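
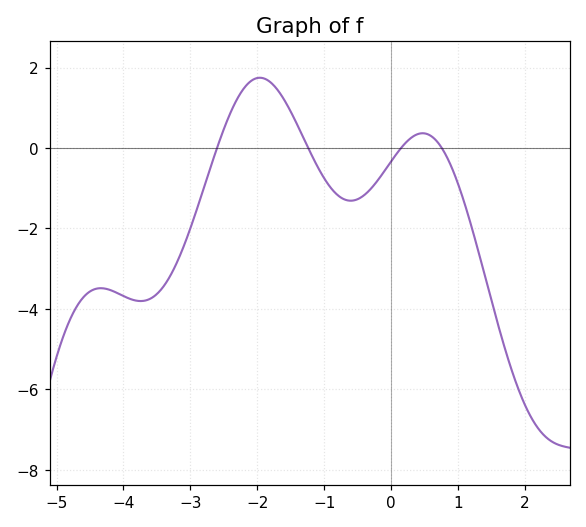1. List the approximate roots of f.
-2.6, -1.24, 0.147, 0.755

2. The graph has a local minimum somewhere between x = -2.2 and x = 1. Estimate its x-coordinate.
-0.605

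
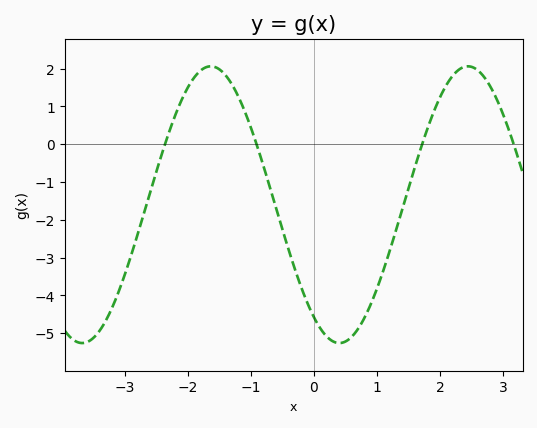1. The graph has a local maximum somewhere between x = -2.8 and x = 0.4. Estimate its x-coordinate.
-1.6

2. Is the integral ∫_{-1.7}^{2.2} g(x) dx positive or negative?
negative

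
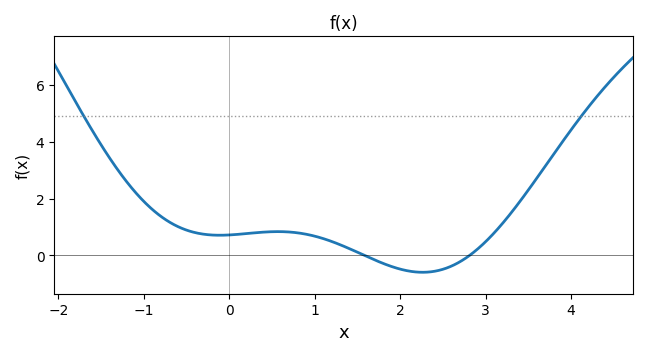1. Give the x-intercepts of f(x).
1.58, 2.81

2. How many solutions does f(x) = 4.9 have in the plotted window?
2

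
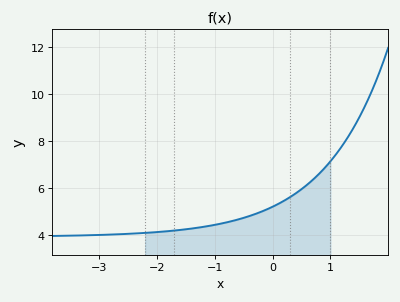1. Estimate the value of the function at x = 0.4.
5.8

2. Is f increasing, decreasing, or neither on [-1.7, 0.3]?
increasing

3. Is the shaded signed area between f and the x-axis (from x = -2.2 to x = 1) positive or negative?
positive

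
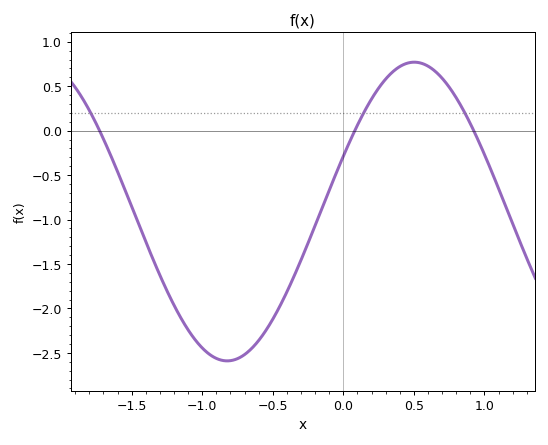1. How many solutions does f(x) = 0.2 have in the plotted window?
3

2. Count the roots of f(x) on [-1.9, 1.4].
3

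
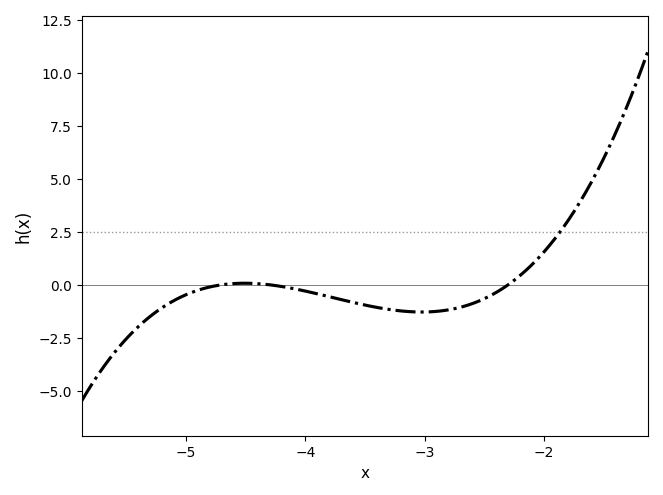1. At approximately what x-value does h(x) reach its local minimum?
-3.03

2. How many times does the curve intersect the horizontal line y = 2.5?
1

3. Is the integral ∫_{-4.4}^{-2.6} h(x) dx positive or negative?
negative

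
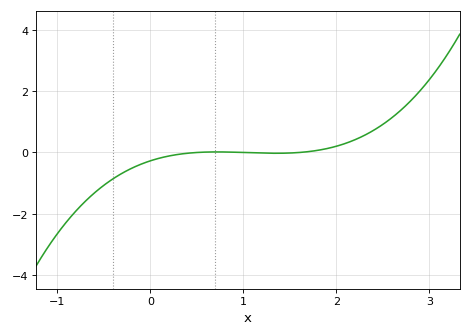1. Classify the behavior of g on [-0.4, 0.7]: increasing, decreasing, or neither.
increasing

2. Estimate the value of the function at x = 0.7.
0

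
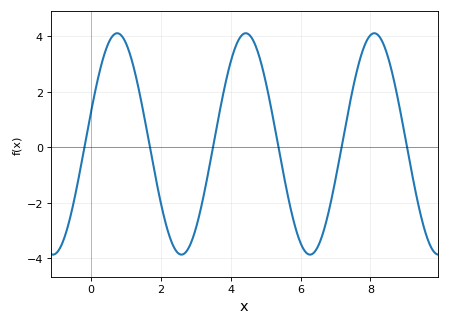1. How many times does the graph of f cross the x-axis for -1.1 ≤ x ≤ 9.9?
6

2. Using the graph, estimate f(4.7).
3.8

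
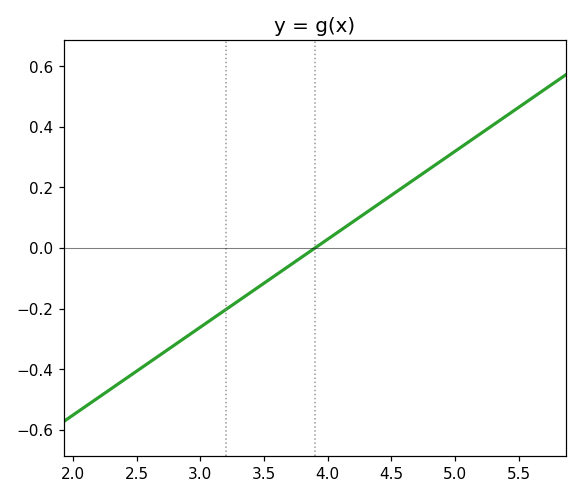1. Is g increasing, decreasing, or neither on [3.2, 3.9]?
increasing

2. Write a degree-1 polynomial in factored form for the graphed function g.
y = 0.29(x - 3.9)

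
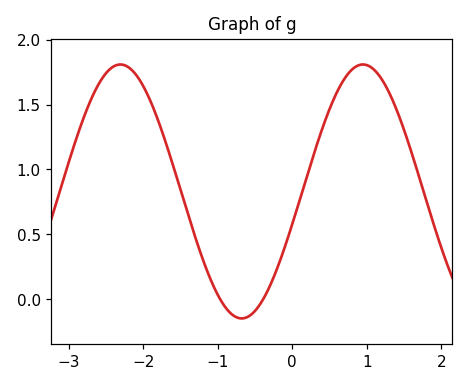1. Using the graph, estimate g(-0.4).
0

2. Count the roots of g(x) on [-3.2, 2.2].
2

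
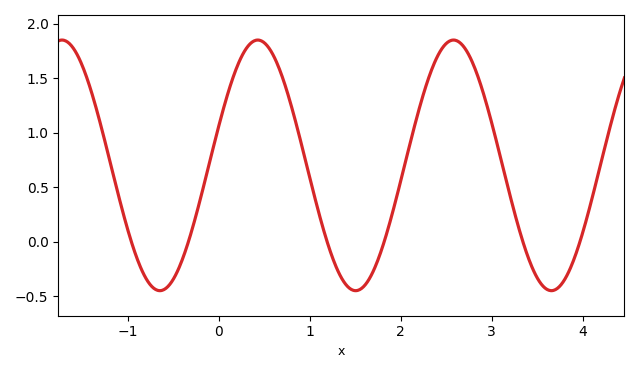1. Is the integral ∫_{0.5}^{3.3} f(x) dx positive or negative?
positive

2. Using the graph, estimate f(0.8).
1.25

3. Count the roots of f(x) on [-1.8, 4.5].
6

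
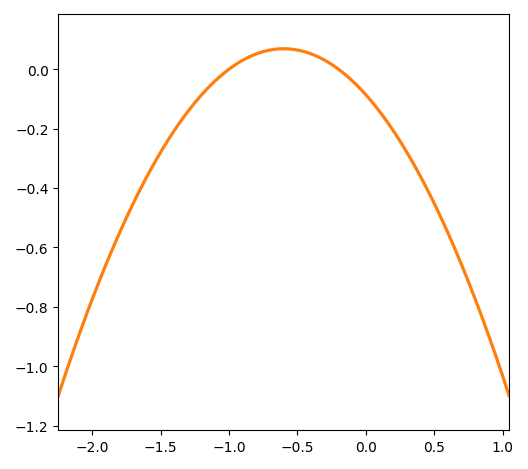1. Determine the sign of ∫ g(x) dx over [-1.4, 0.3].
negative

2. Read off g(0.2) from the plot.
-0.206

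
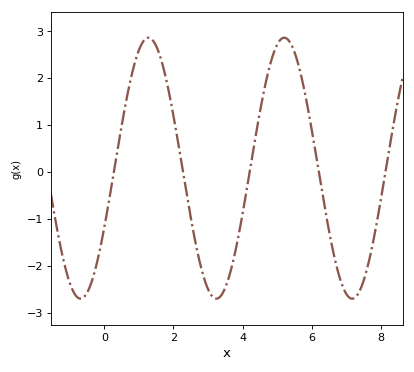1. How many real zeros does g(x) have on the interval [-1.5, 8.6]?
5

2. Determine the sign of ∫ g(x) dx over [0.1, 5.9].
positive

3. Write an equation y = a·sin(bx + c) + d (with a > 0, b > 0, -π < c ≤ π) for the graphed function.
y = 2.78sin(1.6x - 0.472) + 0.08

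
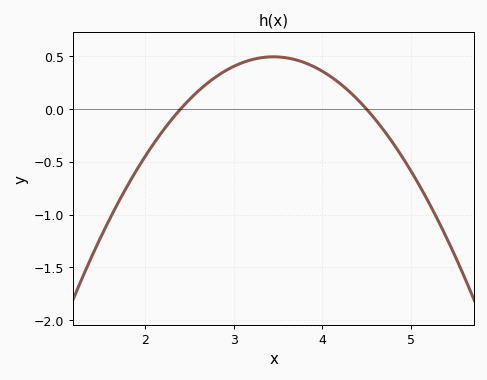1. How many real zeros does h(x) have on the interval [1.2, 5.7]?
2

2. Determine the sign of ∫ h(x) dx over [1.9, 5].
positive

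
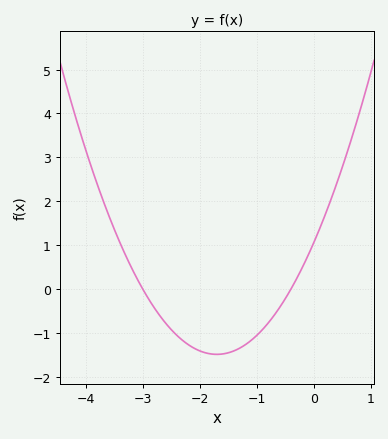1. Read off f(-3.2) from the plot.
0.493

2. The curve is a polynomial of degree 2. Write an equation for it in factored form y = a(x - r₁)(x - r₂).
y = 0.88(x + 3)(x + 0.4)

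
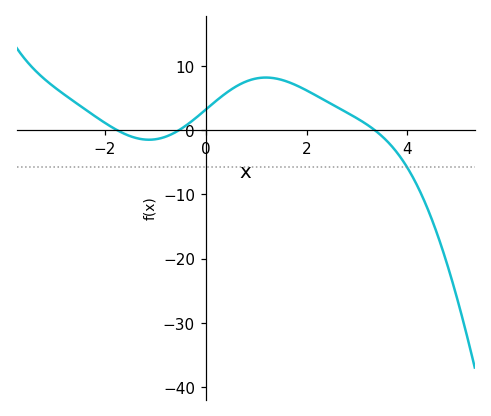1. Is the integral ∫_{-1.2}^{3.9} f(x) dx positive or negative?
positive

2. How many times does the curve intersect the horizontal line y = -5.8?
1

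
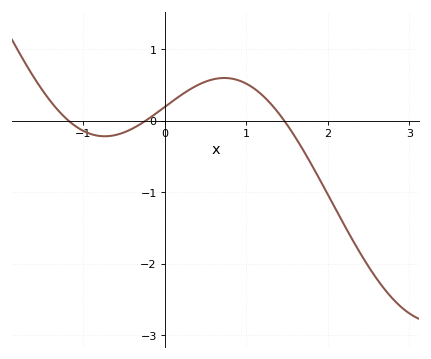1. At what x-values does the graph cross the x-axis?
-1.2, -0.2, 1.5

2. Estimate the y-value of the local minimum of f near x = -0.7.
-0.2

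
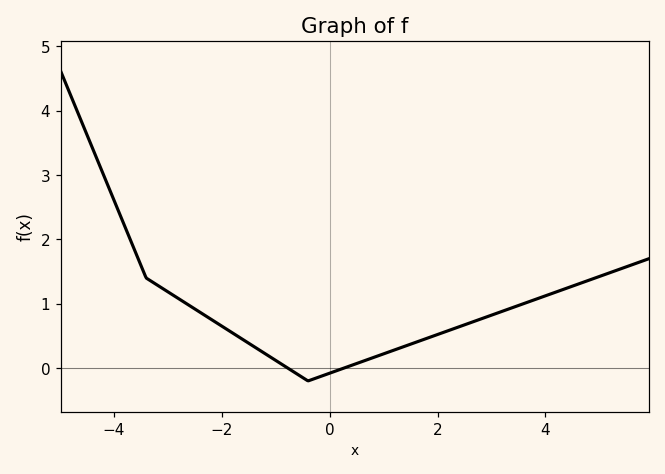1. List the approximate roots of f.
-0.775, 0.265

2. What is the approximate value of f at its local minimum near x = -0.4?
-0.2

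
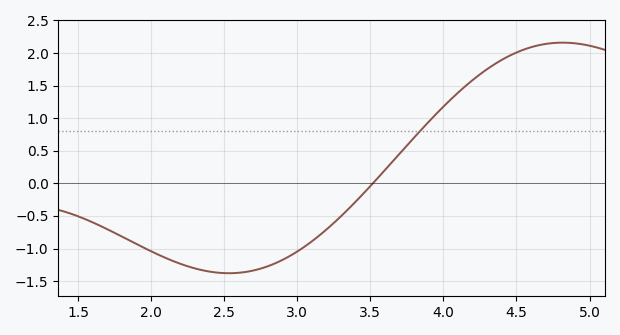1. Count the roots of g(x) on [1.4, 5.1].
1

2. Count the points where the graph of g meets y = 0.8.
1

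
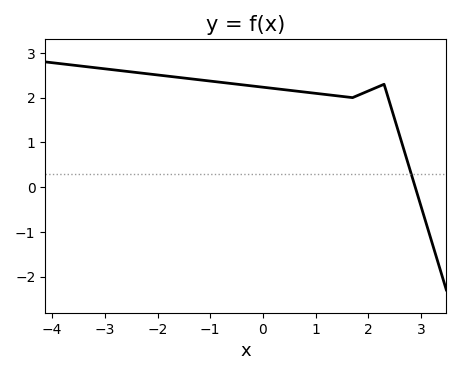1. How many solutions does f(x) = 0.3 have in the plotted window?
1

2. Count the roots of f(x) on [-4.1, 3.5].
1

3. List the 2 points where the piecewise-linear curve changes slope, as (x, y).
(1.7, 2); (2.3, 2.3)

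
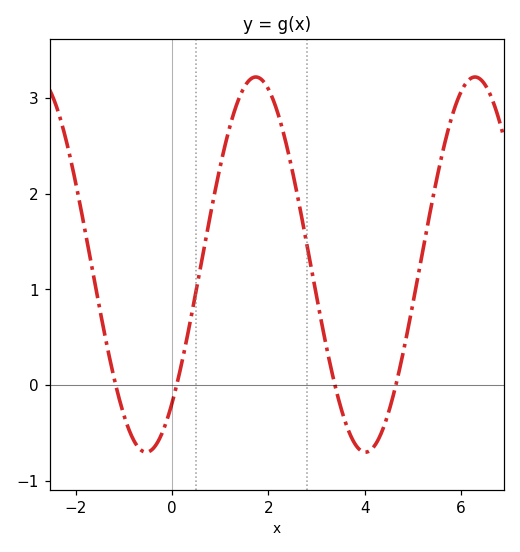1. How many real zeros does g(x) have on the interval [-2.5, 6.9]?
4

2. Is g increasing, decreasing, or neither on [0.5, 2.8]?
neither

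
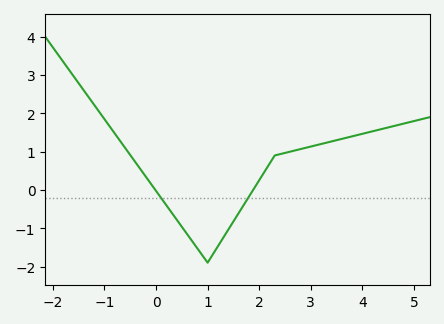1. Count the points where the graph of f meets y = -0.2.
2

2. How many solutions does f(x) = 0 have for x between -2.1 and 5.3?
2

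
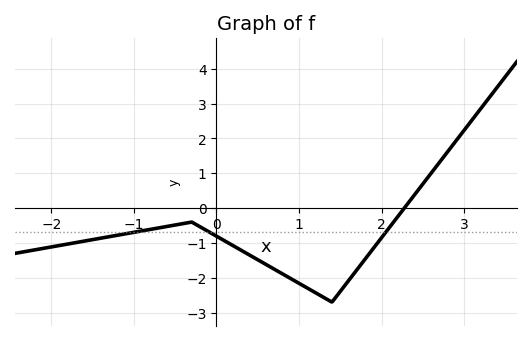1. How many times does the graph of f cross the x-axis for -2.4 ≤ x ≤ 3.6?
1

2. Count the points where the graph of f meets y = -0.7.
3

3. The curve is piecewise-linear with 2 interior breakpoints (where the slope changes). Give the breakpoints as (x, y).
(-0.3, -0.4); (1.4, -2.7)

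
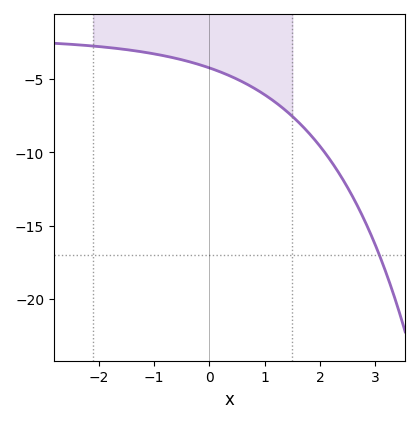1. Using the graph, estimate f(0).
-4.23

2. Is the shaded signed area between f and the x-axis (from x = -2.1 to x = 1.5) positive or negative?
negative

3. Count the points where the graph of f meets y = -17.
1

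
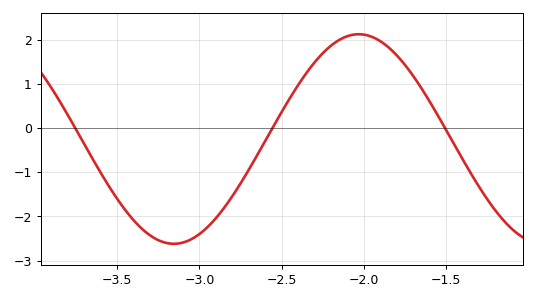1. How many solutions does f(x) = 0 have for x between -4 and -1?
3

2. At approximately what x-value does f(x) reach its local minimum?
-3.15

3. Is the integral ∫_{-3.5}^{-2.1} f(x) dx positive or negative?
negative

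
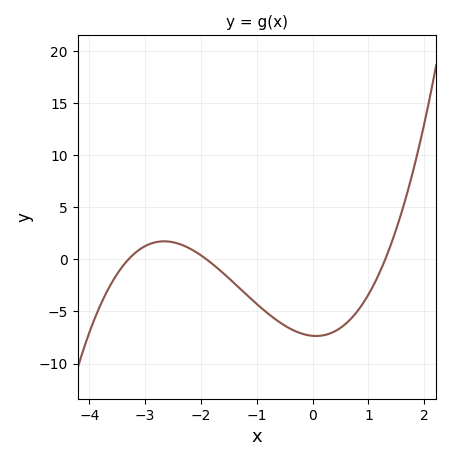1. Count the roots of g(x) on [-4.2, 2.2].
3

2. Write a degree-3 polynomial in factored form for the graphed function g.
y = 0.9(x + 3.3)(x + 1.9)(x - 1.3)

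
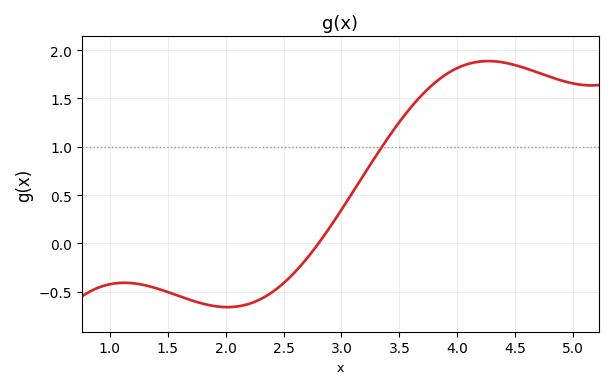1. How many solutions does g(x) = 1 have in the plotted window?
1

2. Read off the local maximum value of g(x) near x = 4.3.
1.9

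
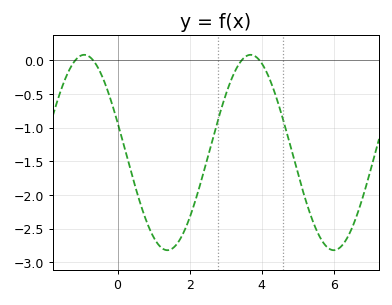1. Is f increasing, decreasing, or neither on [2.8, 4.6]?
neither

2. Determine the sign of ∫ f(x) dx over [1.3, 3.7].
negative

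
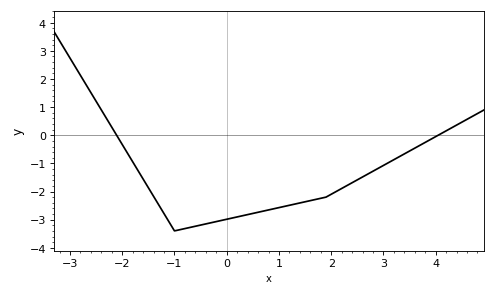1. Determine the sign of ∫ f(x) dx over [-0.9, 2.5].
negative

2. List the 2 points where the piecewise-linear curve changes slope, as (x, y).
(-1, -3.4); (1.9, -2.2)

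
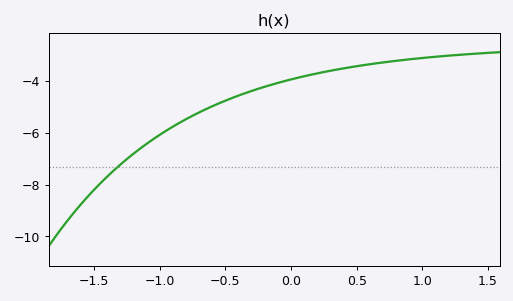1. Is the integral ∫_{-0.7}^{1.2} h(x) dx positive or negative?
negative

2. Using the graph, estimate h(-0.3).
-4.4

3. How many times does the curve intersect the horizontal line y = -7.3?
1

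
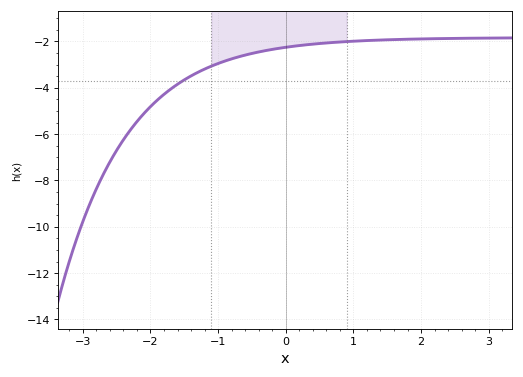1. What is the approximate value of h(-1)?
-2.95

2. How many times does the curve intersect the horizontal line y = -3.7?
1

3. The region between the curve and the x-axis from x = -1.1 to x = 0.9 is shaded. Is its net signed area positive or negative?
negative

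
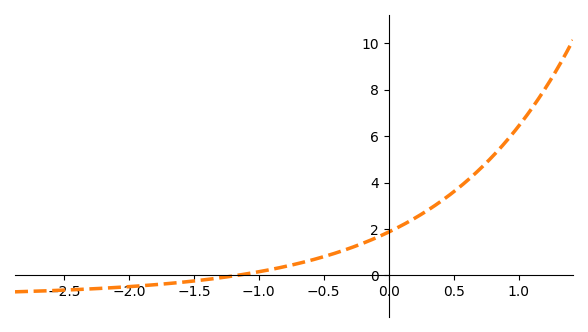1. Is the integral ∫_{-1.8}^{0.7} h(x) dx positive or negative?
positive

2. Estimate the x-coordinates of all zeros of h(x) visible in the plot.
-1.2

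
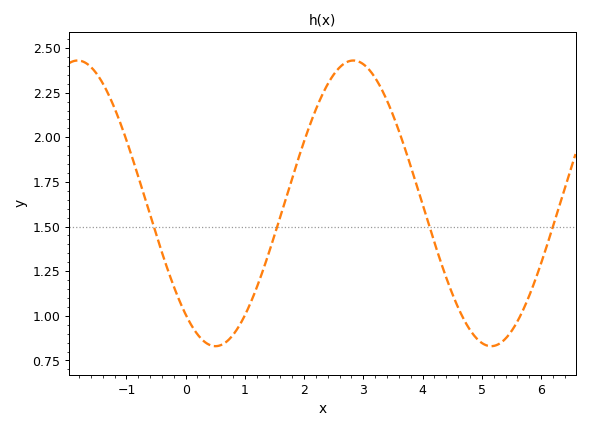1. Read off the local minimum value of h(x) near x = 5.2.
0.84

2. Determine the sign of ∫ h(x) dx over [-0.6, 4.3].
positive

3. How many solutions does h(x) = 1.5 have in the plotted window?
4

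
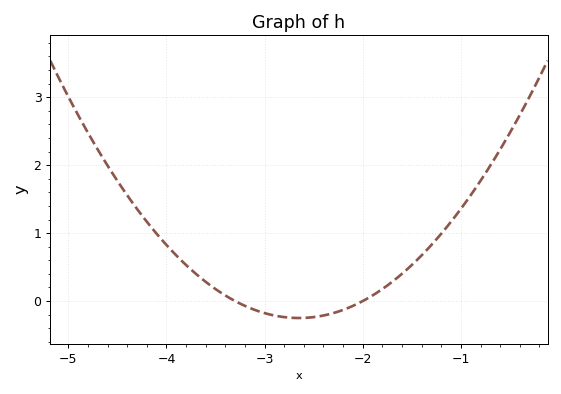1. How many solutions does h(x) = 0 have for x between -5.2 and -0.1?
2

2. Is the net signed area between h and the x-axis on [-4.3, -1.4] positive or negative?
positive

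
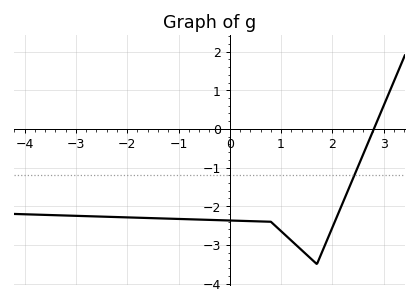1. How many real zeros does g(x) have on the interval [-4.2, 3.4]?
1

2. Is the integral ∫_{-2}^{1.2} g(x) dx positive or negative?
negative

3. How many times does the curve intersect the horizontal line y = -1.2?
1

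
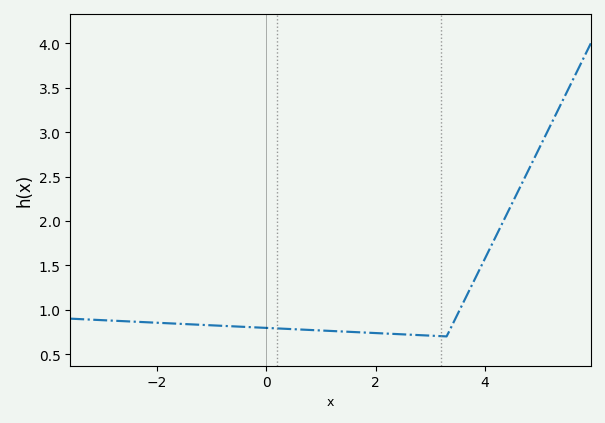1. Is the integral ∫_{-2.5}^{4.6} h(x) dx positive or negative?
positive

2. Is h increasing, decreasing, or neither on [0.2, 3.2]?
decreasing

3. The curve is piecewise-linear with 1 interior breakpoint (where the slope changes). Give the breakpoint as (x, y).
(3.3, 0.7)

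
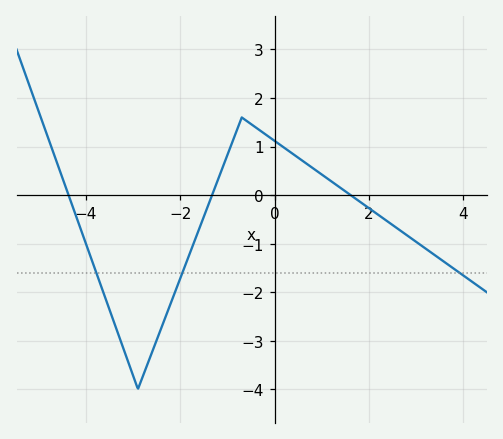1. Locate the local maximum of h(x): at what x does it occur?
-0.6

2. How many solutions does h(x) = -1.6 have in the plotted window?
3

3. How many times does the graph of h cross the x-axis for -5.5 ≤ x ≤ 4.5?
3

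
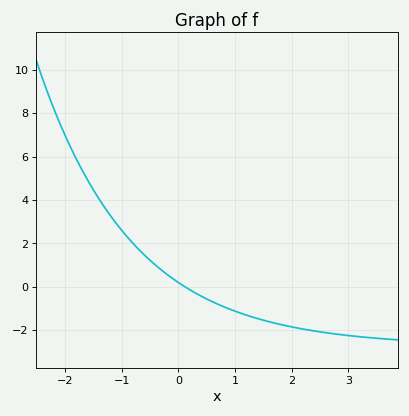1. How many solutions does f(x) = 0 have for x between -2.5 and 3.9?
1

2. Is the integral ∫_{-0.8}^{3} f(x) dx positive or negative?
negative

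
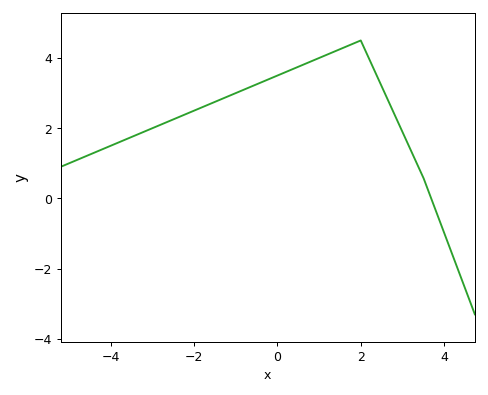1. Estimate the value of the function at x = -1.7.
2.65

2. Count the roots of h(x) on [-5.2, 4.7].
1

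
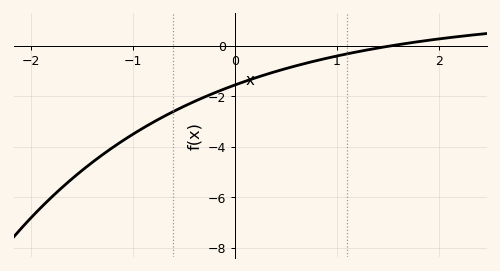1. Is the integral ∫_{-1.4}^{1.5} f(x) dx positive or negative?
negative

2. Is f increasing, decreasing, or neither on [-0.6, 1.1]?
increasing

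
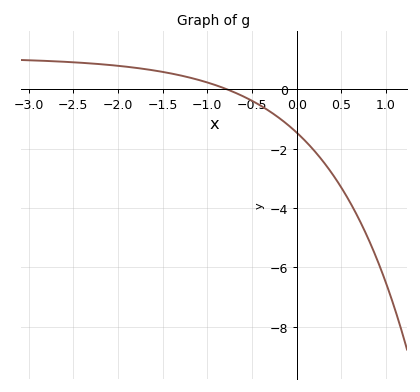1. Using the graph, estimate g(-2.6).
1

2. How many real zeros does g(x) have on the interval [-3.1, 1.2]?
1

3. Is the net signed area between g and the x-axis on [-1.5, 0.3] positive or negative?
negative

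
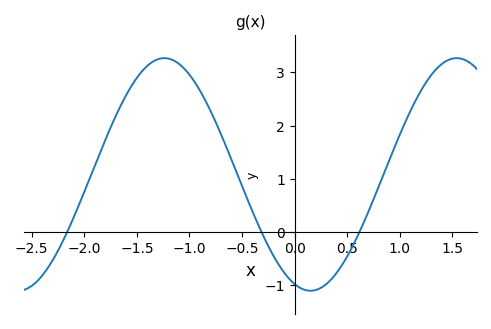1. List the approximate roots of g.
-2.16, -0.316, 0.618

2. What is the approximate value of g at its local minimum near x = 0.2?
-1.11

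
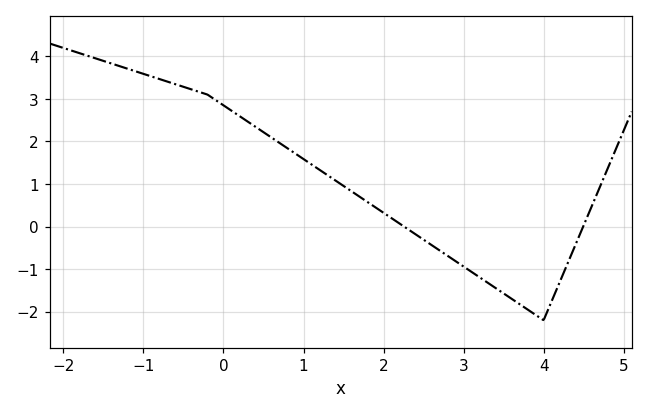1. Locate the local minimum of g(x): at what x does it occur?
4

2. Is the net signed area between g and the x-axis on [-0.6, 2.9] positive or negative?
positive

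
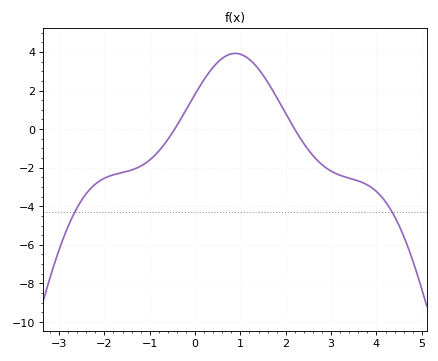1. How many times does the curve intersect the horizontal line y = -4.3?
2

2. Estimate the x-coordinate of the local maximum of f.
0.883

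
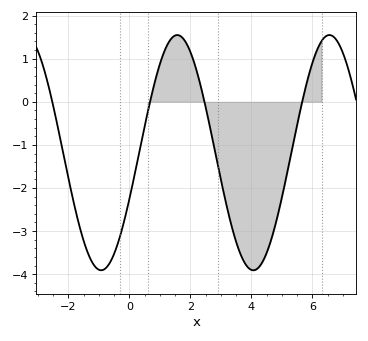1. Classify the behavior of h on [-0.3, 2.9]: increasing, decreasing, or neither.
neither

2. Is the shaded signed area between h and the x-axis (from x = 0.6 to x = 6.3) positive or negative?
negative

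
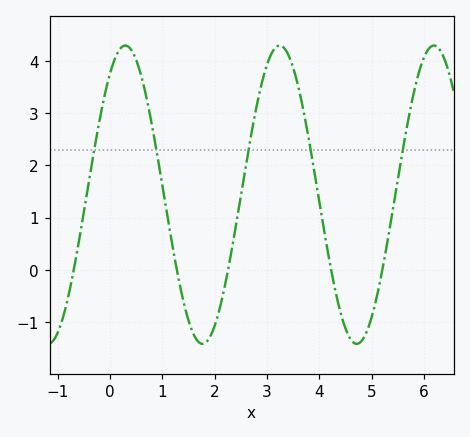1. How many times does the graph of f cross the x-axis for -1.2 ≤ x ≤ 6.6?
5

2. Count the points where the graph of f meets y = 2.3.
5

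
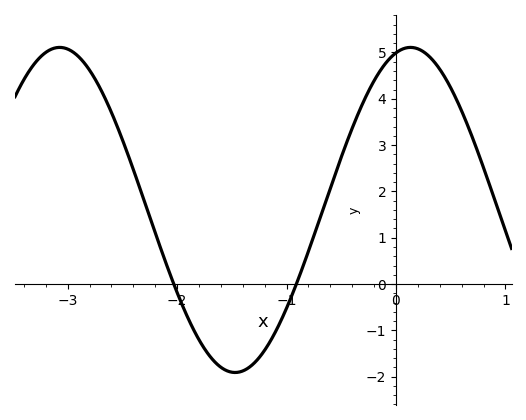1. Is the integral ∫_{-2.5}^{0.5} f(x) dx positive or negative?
positive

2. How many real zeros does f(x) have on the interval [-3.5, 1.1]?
2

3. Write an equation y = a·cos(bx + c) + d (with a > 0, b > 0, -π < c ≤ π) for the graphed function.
y = 3.51cos(2x - 0.26) + 1.6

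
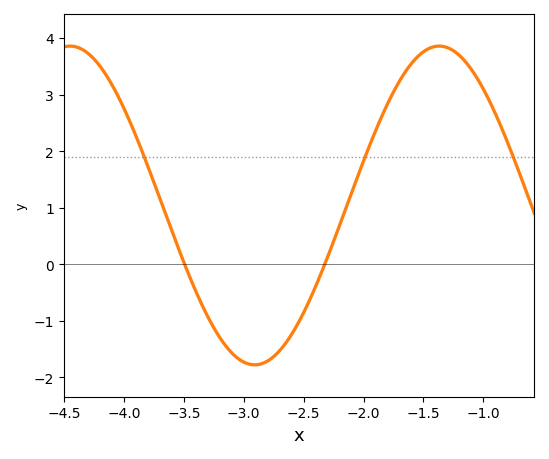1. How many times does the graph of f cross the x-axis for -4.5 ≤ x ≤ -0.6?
2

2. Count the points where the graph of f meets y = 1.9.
3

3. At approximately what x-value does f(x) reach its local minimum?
-2.9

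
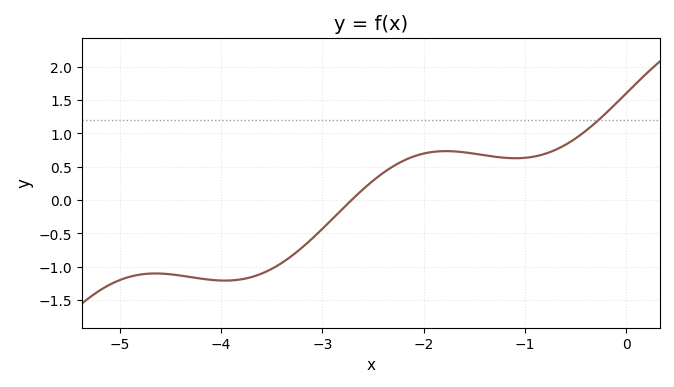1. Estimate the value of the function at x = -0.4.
1.04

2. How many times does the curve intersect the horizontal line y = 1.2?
1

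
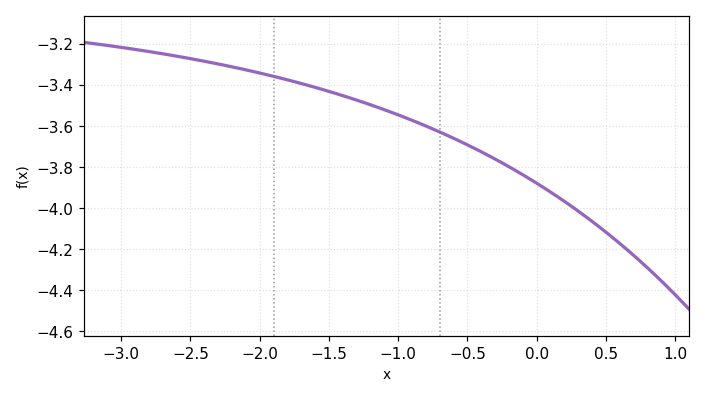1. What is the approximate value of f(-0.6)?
-3.66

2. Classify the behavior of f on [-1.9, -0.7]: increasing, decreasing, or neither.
decreasing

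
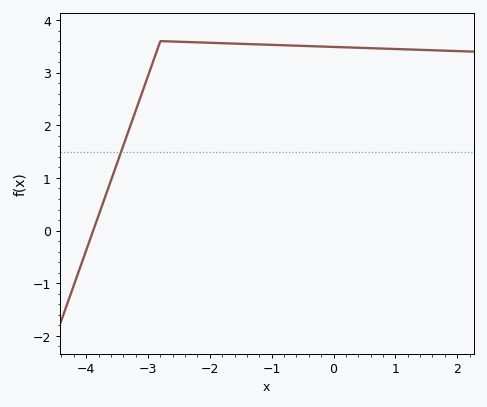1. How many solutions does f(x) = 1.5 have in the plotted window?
1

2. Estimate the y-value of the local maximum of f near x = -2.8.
3.6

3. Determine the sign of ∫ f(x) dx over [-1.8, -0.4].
positive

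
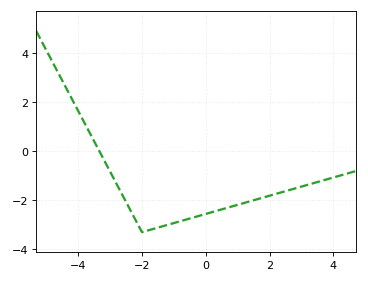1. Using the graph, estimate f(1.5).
-2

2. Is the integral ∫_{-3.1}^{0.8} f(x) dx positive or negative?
negative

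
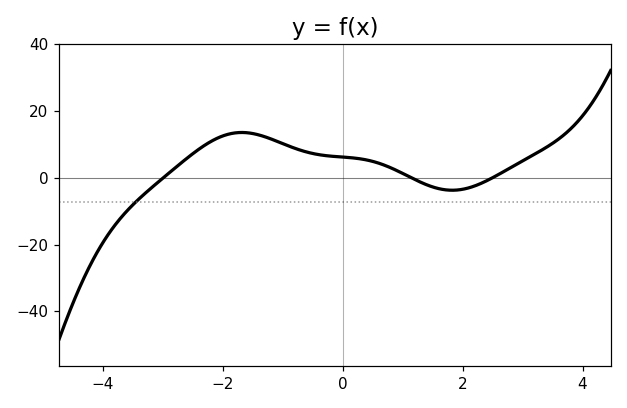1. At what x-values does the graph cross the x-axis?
-3, 1.2, 2.4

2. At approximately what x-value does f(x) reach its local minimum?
1.8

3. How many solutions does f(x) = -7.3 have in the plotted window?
1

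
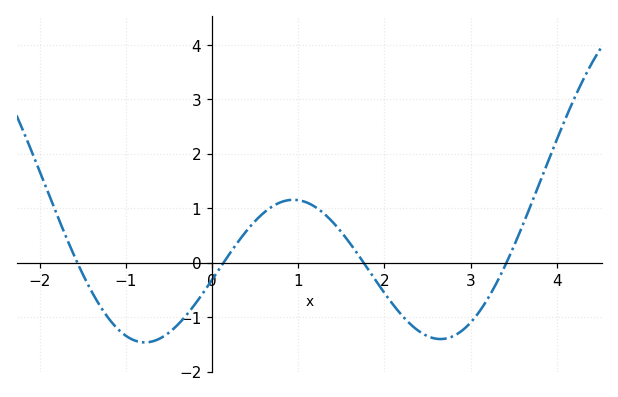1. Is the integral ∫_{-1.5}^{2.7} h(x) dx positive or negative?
negative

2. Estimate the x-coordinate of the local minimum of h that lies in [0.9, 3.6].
2.7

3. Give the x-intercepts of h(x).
-1.6, 0.1, 1.8, 3.4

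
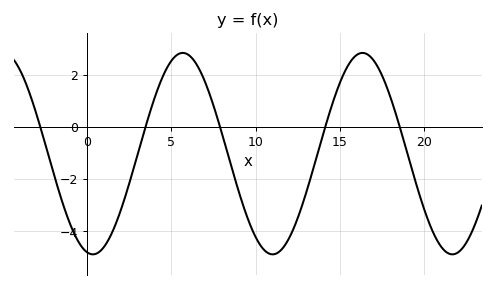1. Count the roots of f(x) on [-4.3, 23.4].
5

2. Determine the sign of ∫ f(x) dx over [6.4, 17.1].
negative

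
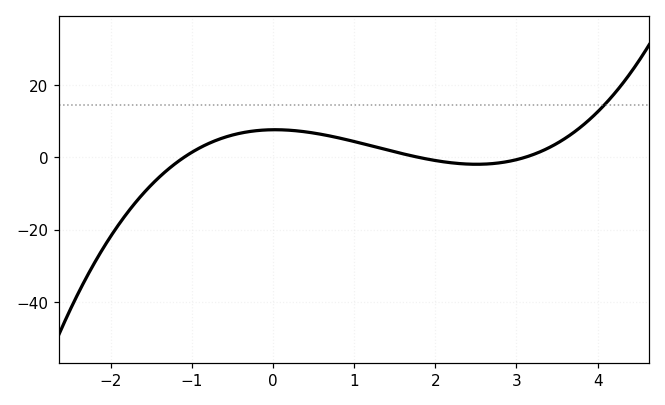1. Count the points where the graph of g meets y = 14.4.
1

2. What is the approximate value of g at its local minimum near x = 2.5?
-1.89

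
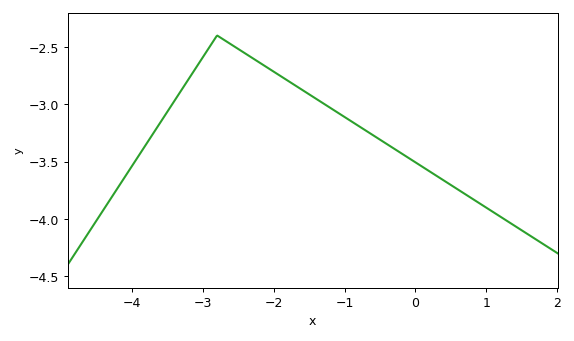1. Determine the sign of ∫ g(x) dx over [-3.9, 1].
negative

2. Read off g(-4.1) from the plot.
-3.63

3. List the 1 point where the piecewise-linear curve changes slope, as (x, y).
(-2.8, -2.4)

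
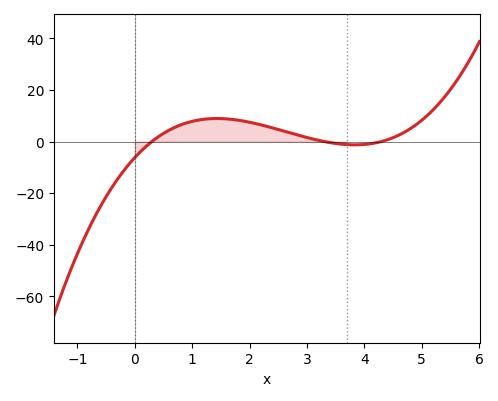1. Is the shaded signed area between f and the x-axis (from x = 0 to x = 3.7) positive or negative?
positive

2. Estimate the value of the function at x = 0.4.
2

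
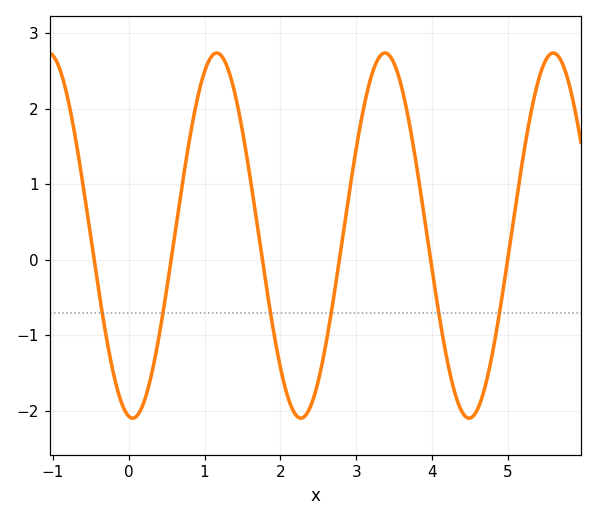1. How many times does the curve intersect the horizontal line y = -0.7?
6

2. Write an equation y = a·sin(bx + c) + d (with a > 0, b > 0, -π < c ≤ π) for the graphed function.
y = 2.42sin(2.83x - 1.71) + 0.32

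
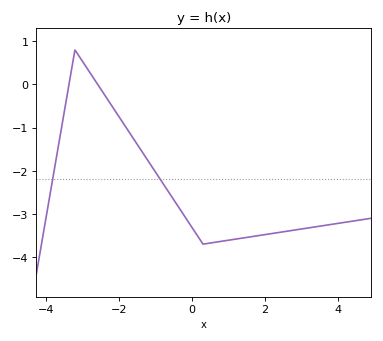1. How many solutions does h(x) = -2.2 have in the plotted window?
2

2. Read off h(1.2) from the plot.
-3.58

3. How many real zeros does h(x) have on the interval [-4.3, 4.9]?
2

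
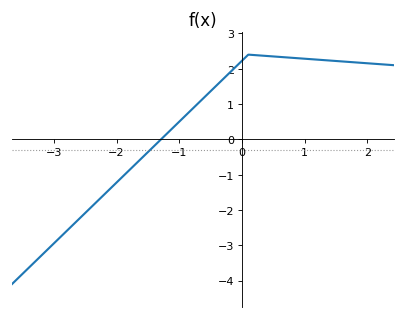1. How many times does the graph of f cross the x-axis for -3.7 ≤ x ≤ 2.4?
1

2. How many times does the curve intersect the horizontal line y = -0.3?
1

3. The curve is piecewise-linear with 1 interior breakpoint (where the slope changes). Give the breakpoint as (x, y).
(0.1, 2.4)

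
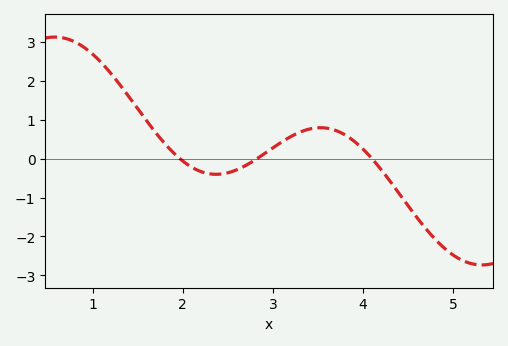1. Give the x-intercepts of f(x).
2, 2.8, 4.1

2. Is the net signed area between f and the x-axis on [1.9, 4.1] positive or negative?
positive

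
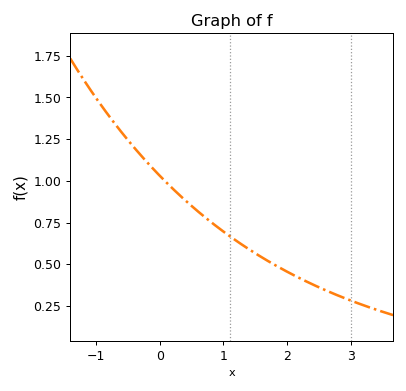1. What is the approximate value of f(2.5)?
0.36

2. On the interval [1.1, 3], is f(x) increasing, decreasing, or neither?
decreasing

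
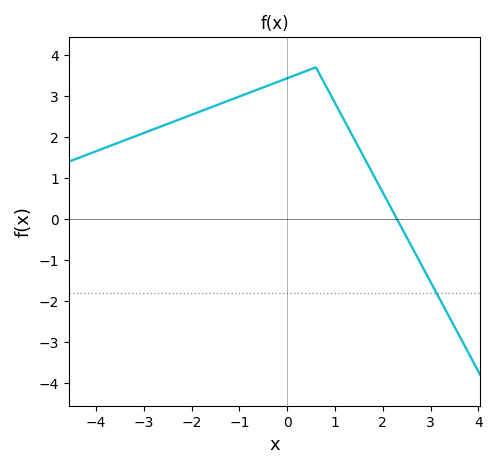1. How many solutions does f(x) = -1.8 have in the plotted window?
1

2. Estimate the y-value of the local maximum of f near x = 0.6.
3.7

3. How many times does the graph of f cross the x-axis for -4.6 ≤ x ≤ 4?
1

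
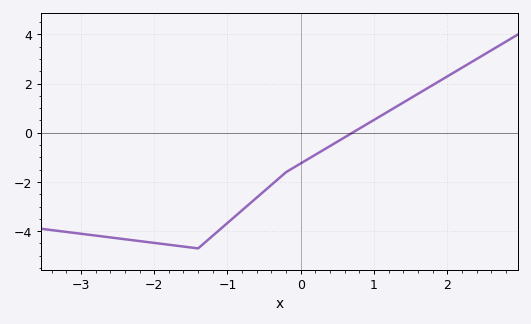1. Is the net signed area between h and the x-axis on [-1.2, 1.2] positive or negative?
negative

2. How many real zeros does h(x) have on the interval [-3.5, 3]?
1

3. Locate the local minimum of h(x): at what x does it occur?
-1.4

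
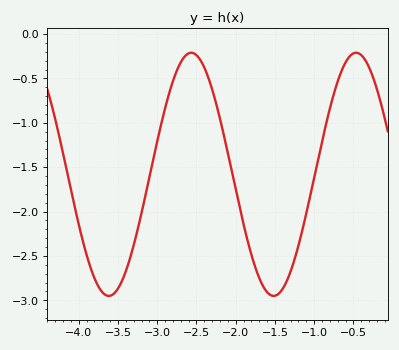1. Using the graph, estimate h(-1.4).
-2.87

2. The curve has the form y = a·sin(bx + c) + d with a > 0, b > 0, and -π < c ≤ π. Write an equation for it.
y = 1.37sin(2.99x + 2.96) - 1.58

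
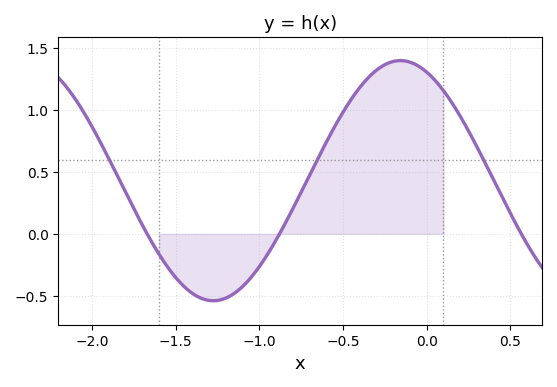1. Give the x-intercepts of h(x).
-1.65, -0.9, 0.55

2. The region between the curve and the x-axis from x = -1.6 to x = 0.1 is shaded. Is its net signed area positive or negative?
positive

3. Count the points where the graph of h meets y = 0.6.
3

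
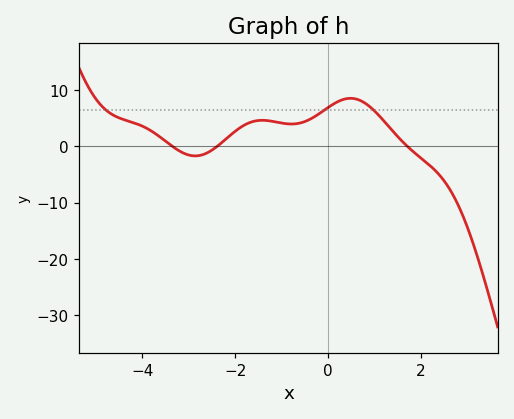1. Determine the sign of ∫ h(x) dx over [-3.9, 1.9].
positive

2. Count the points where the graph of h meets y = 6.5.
3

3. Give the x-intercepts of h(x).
-3.35, -2.38, 1.71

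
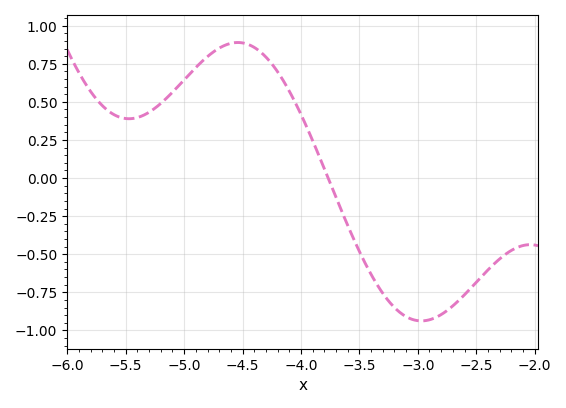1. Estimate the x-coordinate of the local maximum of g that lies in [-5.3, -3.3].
-4.54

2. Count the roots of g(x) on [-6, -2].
1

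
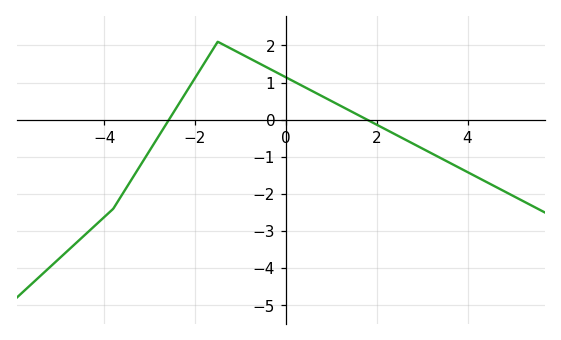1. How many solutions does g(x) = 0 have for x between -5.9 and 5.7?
2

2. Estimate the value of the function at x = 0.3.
1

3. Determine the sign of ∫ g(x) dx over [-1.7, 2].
positive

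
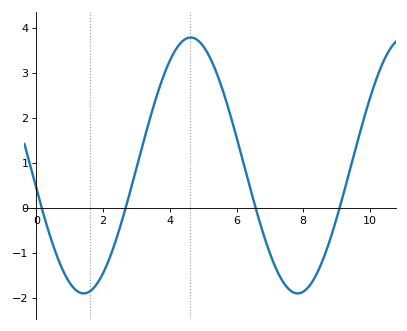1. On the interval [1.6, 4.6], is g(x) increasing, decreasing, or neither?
increasing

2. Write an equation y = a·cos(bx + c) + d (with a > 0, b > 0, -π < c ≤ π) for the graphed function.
y = 2.84cos(0.98x + 1.8) + 0.94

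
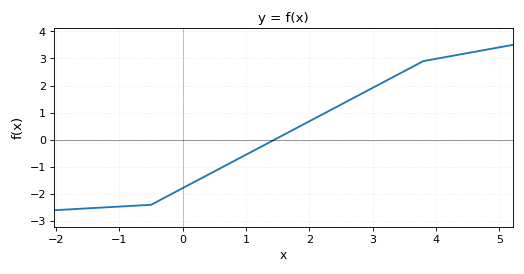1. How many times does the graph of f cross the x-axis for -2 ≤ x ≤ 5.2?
1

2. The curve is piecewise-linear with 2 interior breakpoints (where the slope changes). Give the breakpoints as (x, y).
(-0.5, -2.4); (3.8, 2.9)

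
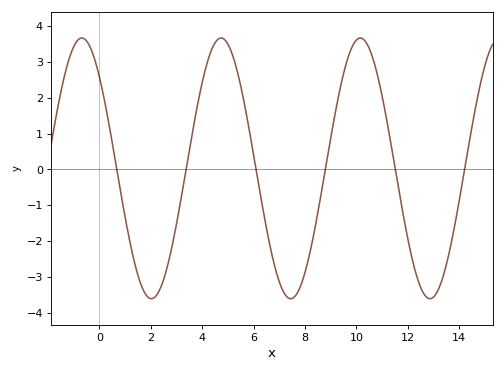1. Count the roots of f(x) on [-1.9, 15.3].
6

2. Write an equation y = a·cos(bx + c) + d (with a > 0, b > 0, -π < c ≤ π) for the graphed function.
y = 3.63cos(1.16x + 0.792) + 0.03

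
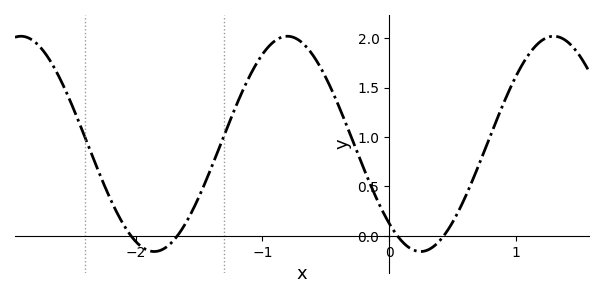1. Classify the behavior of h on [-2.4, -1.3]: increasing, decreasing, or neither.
neither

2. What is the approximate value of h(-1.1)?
1.62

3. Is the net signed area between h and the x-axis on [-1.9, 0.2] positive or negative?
positive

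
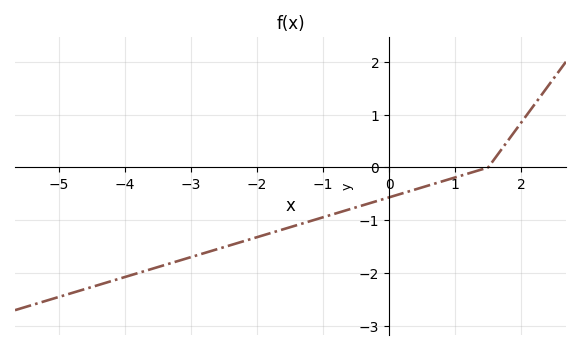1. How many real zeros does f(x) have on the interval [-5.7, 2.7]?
1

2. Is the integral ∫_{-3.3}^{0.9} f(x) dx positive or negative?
negative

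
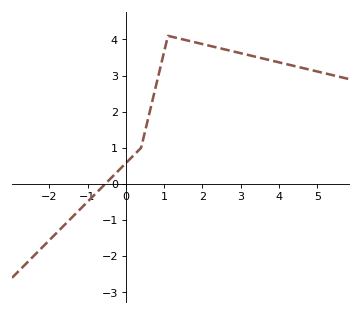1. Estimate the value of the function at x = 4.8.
3.16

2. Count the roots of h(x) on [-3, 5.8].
1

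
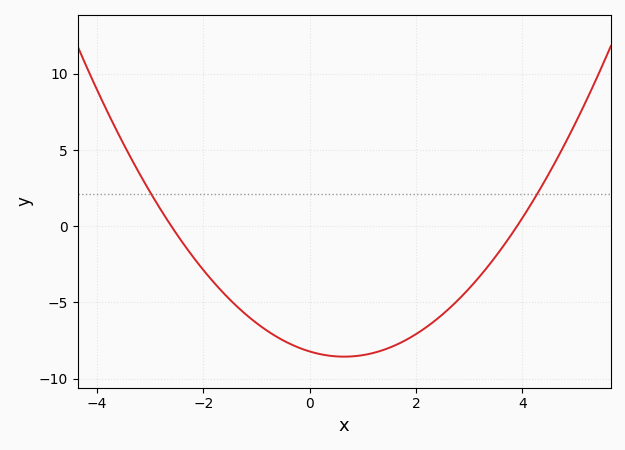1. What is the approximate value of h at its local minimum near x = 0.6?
-8.56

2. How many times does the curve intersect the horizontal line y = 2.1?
2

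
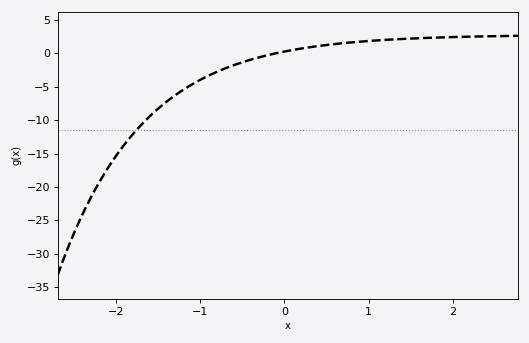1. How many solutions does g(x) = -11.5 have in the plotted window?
1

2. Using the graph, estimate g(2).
2.42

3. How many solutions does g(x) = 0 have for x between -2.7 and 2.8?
1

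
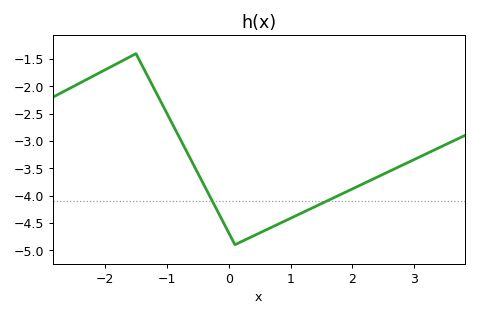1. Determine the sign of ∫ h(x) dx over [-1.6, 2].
negative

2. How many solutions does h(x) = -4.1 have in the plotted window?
2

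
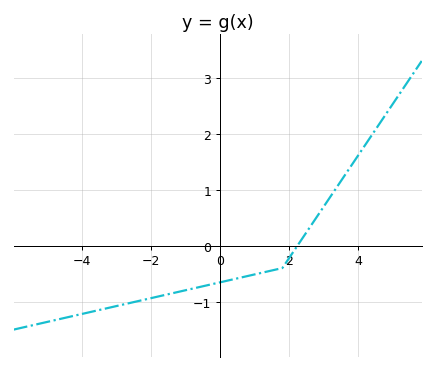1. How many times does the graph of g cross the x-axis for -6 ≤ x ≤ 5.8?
1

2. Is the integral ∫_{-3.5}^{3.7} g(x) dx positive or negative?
negative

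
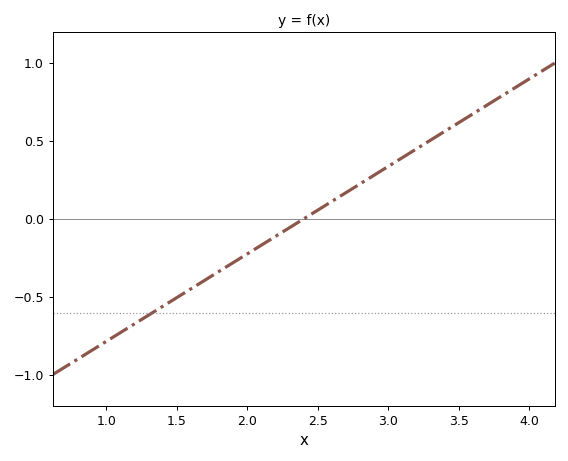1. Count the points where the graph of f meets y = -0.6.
1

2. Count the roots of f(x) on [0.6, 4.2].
1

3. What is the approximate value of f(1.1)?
-0.75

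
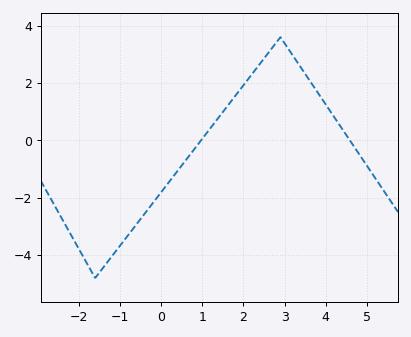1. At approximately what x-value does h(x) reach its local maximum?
2.9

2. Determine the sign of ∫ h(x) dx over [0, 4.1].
positive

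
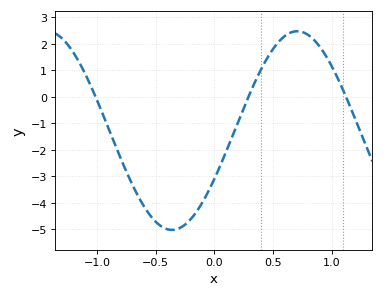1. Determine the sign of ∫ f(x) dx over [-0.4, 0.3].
negative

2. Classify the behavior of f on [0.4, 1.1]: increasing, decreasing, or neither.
neither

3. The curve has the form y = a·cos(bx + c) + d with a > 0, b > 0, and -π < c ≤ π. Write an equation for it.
y = 3.75cos(2.9x - 2.1) - 1.27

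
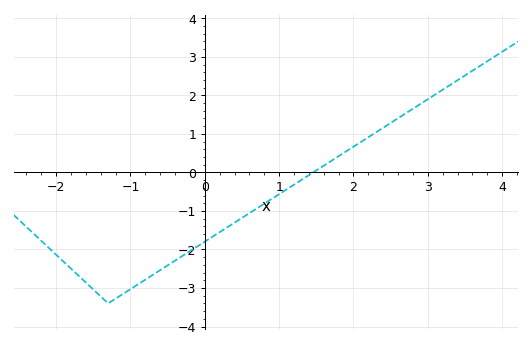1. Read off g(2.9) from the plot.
1.8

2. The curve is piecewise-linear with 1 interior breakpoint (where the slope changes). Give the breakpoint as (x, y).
(-1.3, -3.4)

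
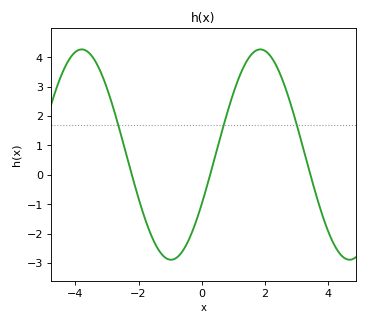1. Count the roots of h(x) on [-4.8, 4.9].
3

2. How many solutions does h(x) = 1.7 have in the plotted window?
3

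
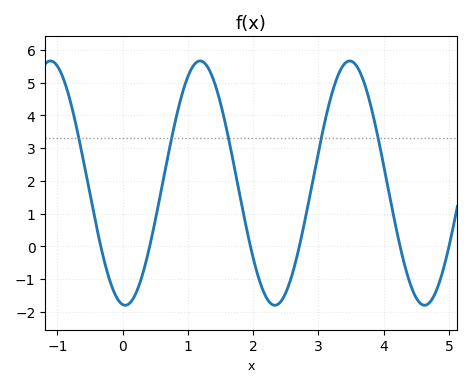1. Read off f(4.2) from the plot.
0.5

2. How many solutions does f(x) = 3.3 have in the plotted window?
5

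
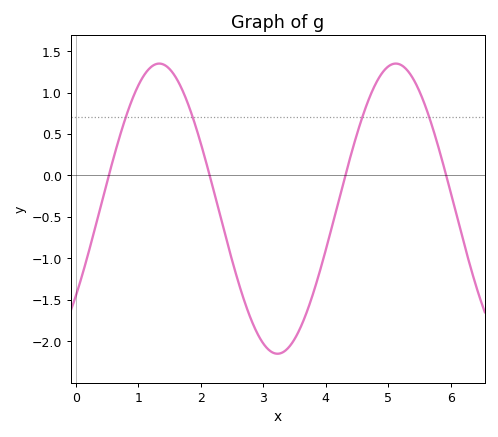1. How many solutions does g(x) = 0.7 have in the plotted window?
4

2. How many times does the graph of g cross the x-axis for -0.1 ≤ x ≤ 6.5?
4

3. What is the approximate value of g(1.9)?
0.641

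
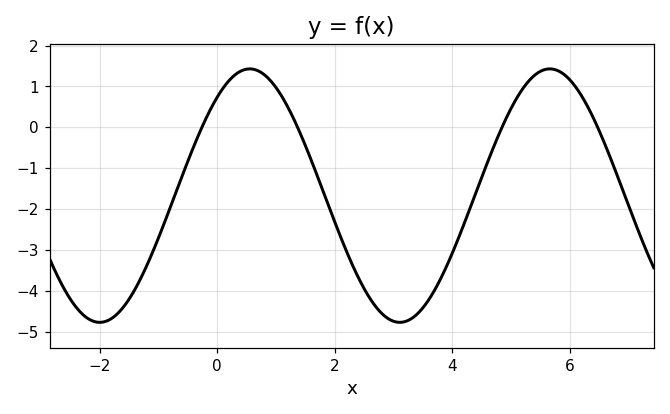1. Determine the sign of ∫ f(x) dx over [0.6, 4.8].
negative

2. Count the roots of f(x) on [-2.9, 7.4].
4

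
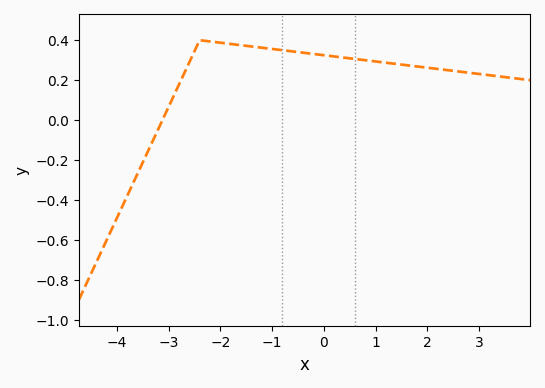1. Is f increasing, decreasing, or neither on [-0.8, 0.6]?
decreasing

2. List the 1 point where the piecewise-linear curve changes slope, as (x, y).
(-2.4, 0.4)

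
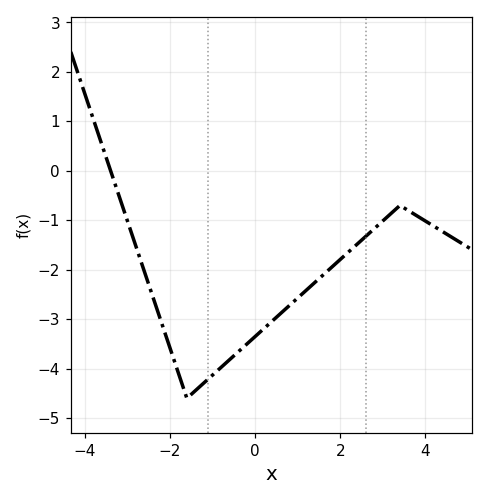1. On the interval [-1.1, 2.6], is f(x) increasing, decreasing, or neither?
increasing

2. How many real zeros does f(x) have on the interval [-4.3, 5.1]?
1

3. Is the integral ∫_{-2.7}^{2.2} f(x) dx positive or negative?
negative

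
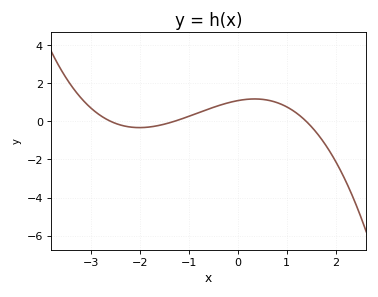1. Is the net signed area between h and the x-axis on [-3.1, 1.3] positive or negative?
positive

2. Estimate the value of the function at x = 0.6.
1.2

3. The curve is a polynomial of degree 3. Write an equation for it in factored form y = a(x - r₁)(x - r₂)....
y = -0.23(x + 2.6)(x + 1.3)(x - 1.4)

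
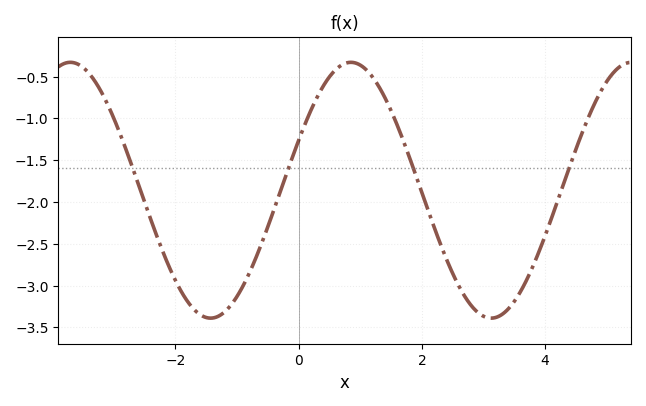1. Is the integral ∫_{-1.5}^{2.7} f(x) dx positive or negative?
negative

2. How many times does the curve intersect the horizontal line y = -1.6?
4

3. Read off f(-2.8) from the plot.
-1.38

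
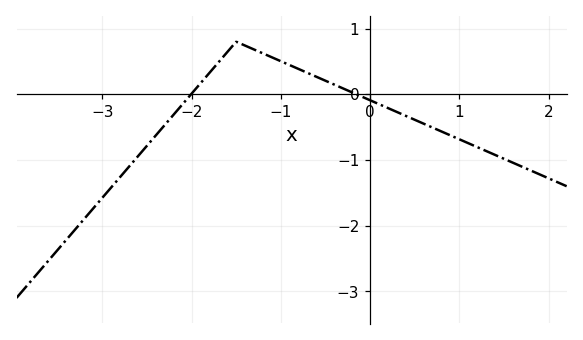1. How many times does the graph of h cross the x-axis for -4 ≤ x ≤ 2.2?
2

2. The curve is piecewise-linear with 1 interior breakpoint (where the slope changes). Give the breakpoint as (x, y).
(-1.5, 0.8)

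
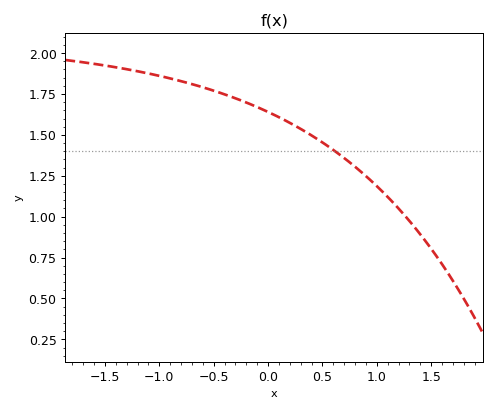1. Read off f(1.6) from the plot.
0.709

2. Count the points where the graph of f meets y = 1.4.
1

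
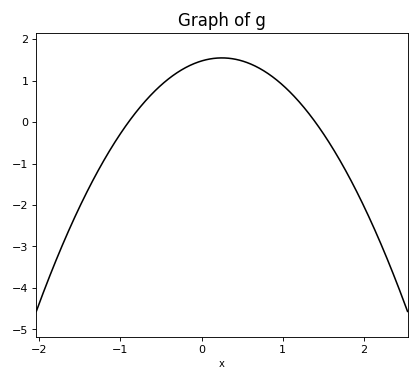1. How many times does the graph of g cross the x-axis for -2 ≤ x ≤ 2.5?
2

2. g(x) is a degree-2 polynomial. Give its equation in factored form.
y = -1.17(x + 0.9)(x - 1.4)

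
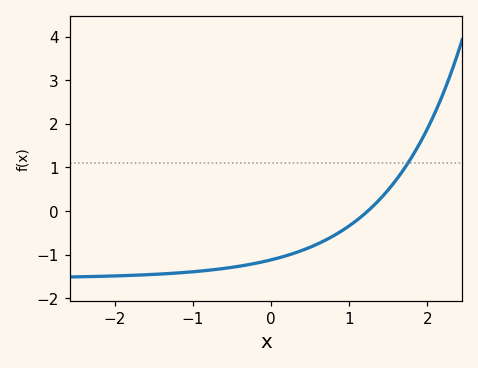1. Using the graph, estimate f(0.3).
-1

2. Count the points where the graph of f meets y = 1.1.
1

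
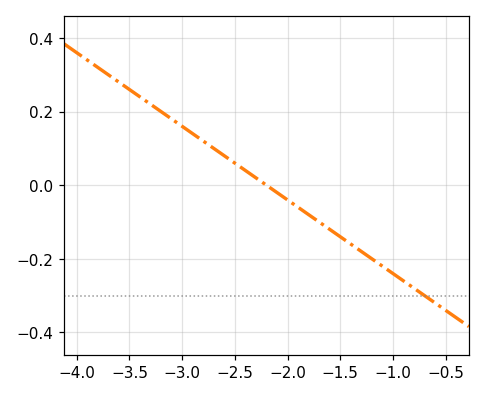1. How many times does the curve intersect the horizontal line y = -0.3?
1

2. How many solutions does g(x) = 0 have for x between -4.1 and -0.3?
1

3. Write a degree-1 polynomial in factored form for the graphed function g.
y = -0.2(x + 2.2)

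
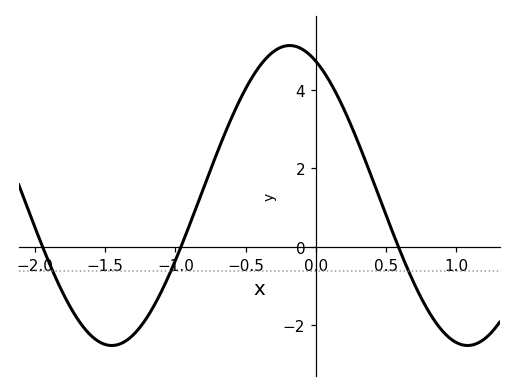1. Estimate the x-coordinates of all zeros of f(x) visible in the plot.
-1.95, -0.95, 0.6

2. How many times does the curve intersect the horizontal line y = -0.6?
3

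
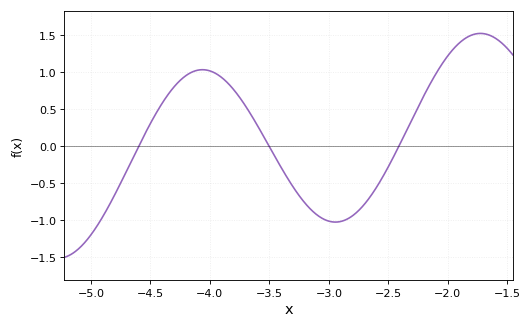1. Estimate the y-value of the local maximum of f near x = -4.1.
1.05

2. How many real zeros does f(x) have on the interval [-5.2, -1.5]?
3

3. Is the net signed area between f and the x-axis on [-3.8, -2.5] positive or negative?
negative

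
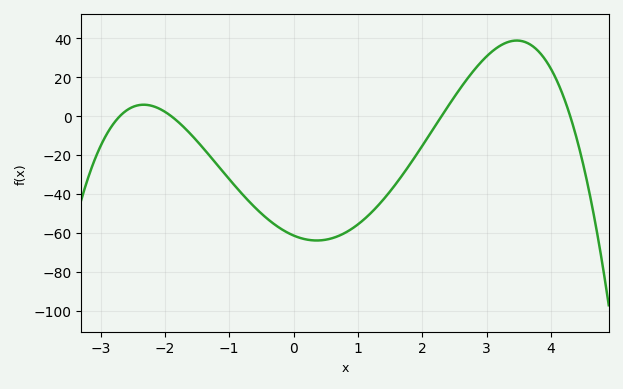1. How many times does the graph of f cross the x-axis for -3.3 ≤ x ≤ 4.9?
4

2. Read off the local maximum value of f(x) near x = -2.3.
5.91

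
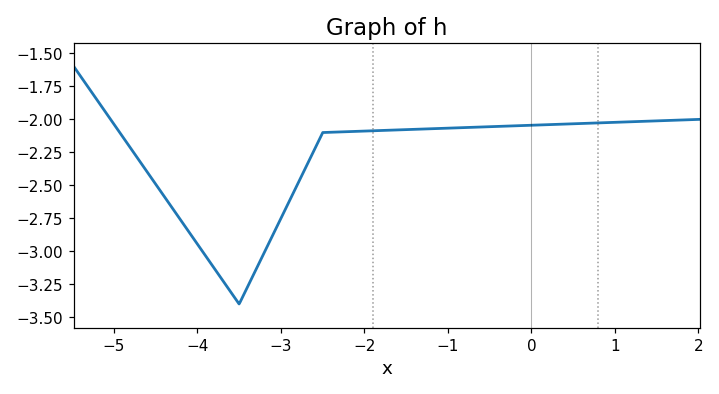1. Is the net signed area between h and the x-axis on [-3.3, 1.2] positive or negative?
negative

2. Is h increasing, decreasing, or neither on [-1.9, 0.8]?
increasing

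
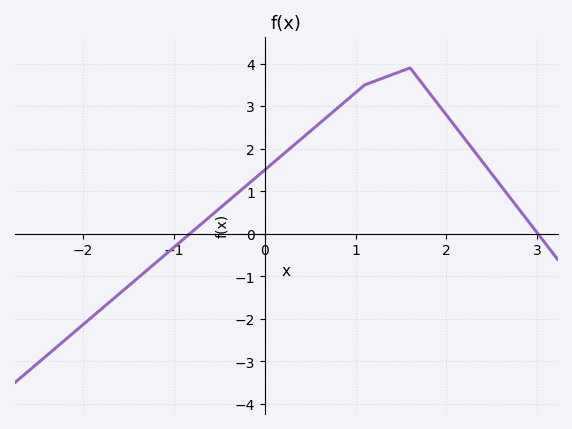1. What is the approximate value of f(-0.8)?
0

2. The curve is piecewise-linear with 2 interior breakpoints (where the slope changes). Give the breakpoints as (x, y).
(1.1, 3.5); (1.6, 3.9)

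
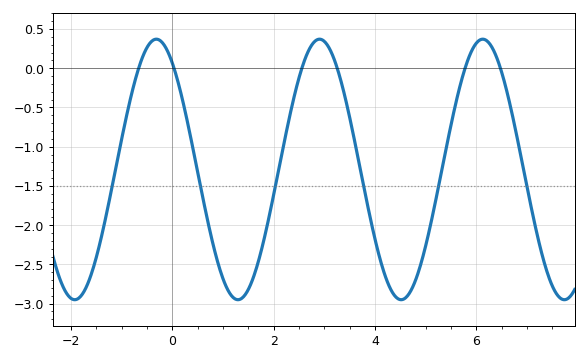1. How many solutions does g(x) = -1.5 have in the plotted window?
6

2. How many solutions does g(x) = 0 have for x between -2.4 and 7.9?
6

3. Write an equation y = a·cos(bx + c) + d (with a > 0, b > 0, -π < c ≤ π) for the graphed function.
y = 1.66cos(1.9x + 0.62) - 1.29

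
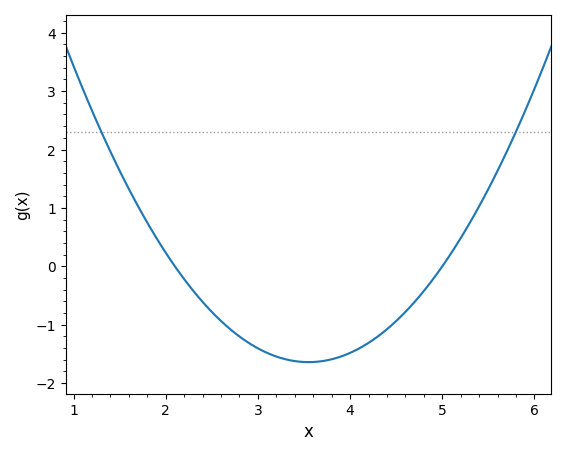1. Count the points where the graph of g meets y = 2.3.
2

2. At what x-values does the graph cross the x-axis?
2.1, 5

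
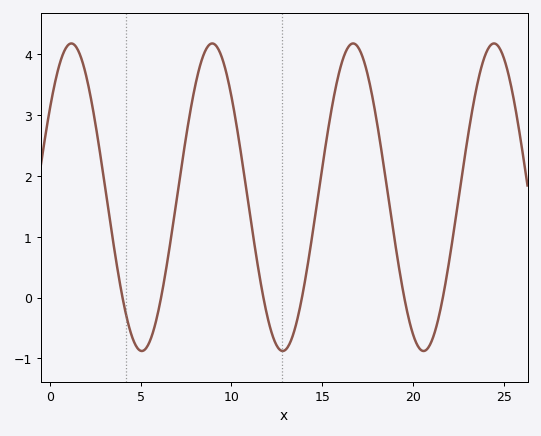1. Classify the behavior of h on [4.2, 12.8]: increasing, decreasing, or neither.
neither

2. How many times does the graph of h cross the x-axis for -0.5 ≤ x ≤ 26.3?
6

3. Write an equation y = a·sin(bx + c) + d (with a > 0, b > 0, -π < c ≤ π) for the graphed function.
y = 2.53sin(0.81x + 0.61) + 1.65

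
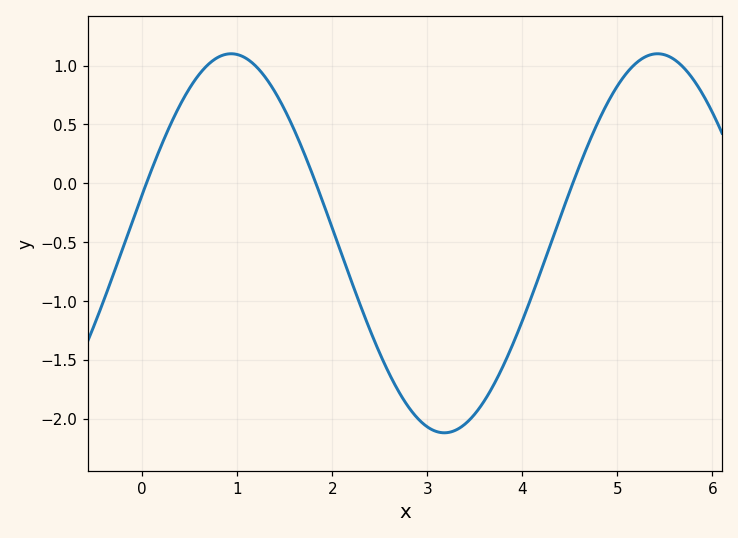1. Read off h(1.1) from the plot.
1.05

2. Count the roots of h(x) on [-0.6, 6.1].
3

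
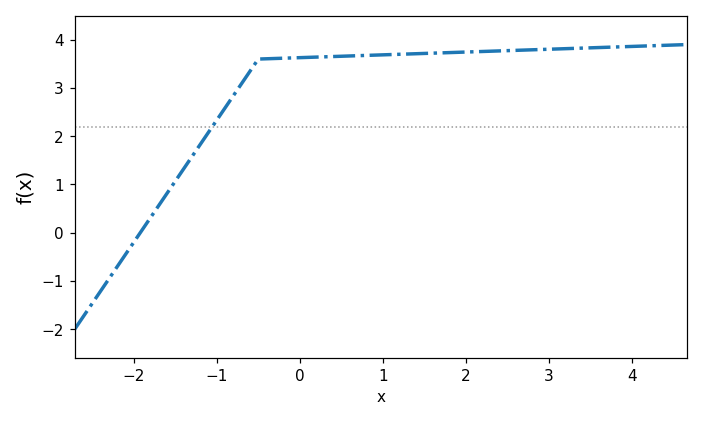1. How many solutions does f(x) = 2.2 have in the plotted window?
1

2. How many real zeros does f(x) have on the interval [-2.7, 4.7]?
1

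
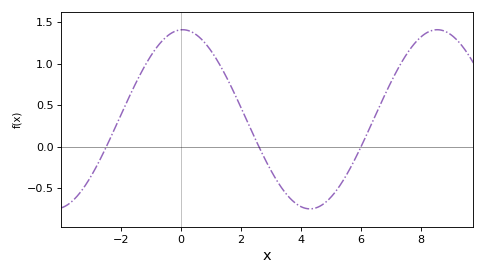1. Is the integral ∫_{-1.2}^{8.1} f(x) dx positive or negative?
positive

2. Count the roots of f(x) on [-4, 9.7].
3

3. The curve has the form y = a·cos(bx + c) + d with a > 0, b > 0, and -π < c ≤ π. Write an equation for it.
y = 1.08cos(0.74x - 0.04) + 0.33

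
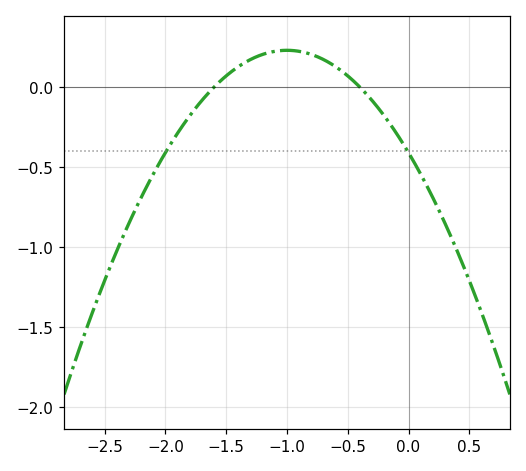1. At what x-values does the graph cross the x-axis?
-1.6, -0.4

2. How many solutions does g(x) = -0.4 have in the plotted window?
2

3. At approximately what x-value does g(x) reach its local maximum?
-1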